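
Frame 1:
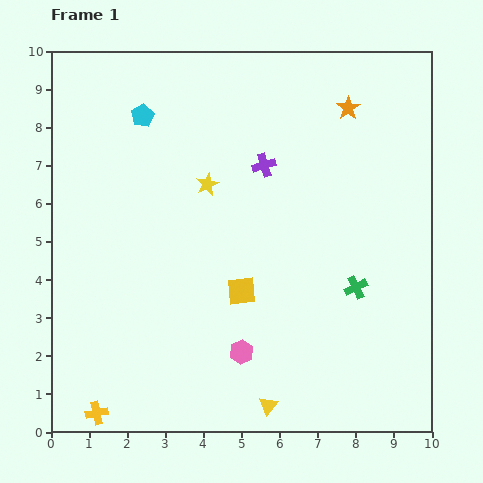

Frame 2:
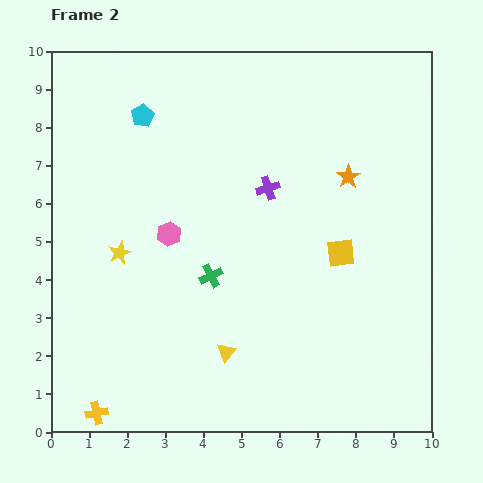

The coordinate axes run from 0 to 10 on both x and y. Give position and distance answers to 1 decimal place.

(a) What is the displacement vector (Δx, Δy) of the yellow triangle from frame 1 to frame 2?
(-1.1, 1.4)

The yellow triangle was at (5.7, 0.7) in frame 1 and (4.6, 2.1) in frame 2.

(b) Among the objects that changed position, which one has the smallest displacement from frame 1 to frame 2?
the purple cross

(moved 0.6)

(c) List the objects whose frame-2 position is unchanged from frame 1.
the cyan pentagon, the yellow cross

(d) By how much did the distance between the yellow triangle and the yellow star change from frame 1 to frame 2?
-2.2

Distance in frame 1: 6.0. Distance in frame 2: 3.8.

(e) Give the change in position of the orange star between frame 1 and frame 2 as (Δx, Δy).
(0.0, -1.8)

The orange star was at (7.8, 8.5) in frame 1 and (7.8, 6.7) in frame 2.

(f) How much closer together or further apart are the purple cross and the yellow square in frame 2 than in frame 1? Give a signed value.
-0.9

Distance in frame 1: 3.4. Distance in frame 2: 2.5.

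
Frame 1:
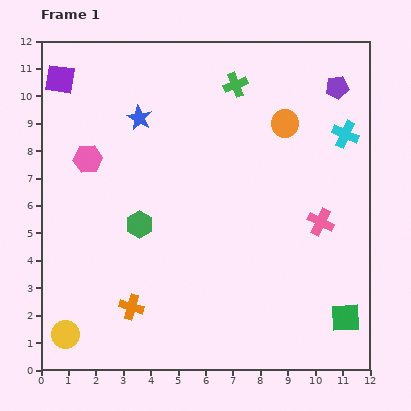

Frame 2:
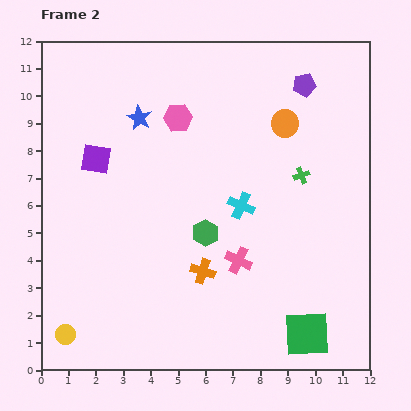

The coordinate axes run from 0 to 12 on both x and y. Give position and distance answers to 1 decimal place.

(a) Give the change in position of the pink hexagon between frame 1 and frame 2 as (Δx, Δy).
(3.3, 1.5)

The pink hexagon was at (1.7, 7.7) in frame 1 and (5.0, 9.2) in frame 2.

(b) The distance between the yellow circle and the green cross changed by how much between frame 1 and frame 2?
-0.6

Distance in frame 1: 11.0. Distance in frame 2: 10.4.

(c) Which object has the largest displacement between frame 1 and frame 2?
the cyan cross

(moved 4.6; next 4.1)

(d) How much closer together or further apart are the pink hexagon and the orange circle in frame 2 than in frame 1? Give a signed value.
-3.4

Distance in frame 1: 7.3. Distance in frame 2: 3.9.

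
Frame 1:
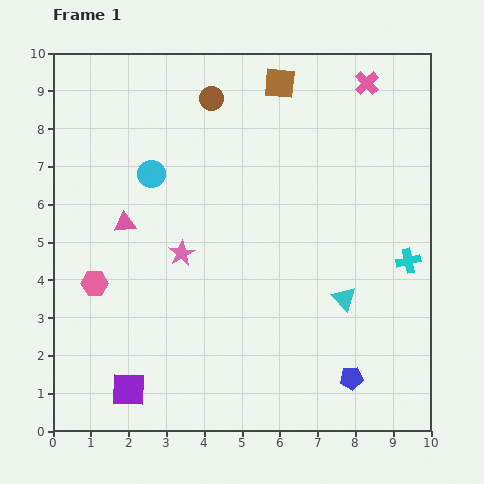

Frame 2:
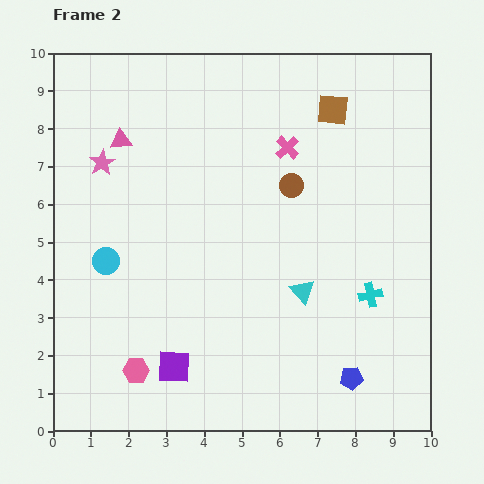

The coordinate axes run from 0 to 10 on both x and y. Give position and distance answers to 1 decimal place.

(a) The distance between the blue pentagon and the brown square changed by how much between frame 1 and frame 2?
-0.9

Distance in frame 1: 8.0. Distance in frame 2: 7.1.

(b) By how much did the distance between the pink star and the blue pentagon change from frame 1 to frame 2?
+3.1

Distance in frame 1: 5.6. Distance in frame 2: 8.7.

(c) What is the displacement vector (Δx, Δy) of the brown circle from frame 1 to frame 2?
(2.1, -2.3)

The brown circle was at (4.2, 8.8) in frame 1 and (6.3, 6.5) in frame 2.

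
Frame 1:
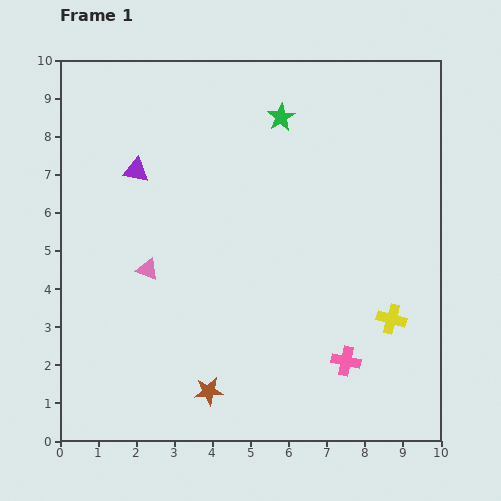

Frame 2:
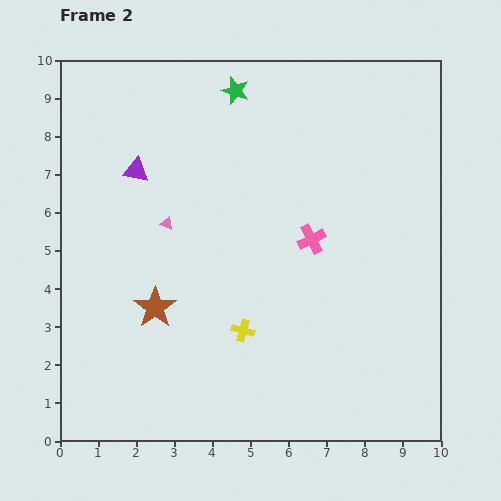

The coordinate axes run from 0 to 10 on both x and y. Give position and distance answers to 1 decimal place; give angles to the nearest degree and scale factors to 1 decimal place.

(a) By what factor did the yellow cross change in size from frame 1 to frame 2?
0.8×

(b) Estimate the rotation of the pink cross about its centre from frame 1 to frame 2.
38° counter-clockwise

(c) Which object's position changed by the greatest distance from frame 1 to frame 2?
the yellow cross

(moved 3.9; next 3.3)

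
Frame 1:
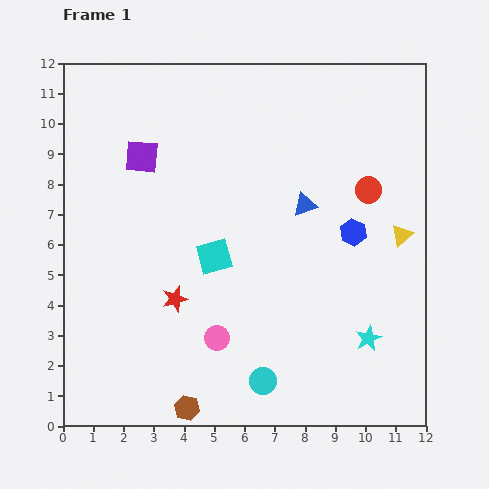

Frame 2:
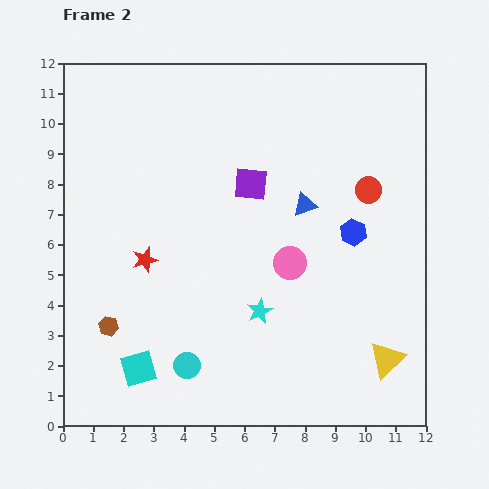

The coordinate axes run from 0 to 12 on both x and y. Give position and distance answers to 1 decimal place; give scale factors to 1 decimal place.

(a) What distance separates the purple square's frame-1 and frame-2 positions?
3.7

The purple square moved from (2.6, 8.9) to (6.2, 8.0), a distance of √(3.6² + 0.9²) ≈ 3.7.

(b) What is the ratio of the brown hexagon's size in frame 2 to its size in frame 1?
0.8×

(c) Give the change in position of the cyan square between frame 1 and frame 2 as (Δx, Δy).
(-2.5, -3.7)

The cyan square was at (5.0, 5.6) in frame 1 and (2.5, 1.9) in frame 2.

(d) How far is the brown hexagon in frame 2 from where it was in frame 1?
3.7

The brown hexagon moved from (4.1, 0.6) to (1.5, 3.3), a distance of √(2.6² + 2.7²) ≈ 3.7.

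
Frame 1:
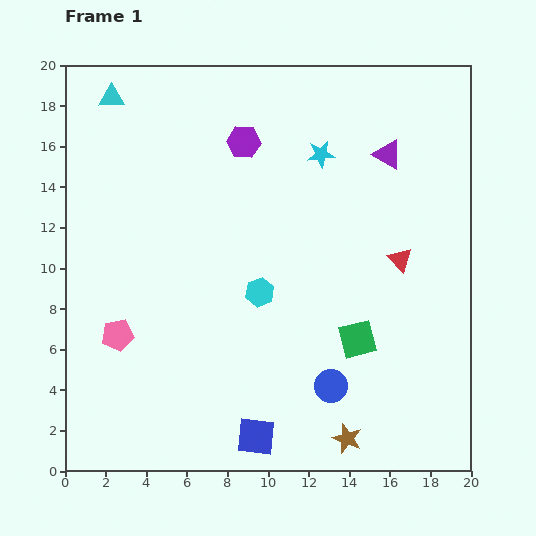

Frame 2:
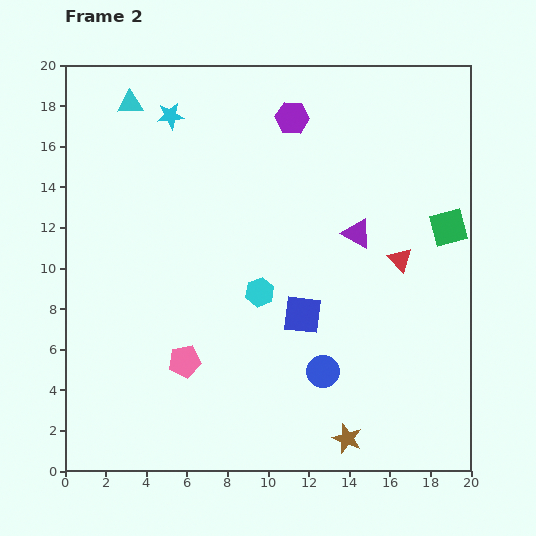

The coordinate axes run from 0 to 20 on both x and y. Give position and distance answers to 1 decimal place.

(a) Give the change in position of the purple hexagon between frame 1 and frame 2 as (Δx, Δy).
(2.4, 1.2)

The purple hexagon was at (8.8, 16.2) in frame 1 and (11.2, 17.4) in frame 2.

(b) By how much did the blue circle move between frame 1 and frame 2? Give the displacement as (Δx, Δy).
(-0.4, 0.7)

The blue circle was at (13.1, 4.2) in frame 1 and (12.7, 4.9) in frame 2.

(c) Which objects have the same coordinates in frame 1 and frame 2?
the red triangle, the brown star, the cyan hexagon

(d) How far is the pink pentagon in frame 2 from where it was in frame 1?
3.5

The pink pentagon moved from (2.6, 6.7) to (5.9, 5.4), a distance of √(3.3² + 1.3²) ≈ 3.5.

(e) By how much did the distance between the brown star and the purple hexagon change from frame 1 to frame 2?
+0.5

Distance in frame 1: 15.5. Distance in frame 2: 16.0.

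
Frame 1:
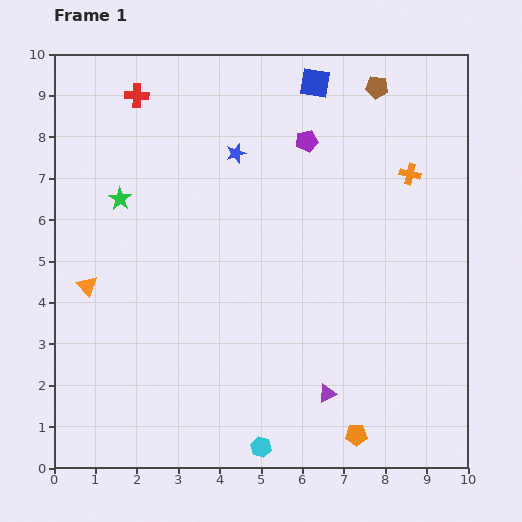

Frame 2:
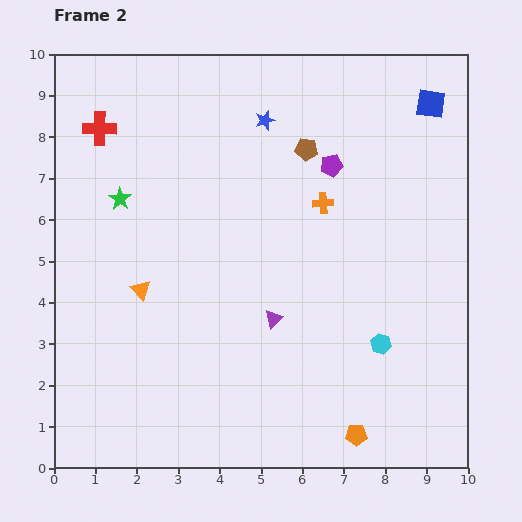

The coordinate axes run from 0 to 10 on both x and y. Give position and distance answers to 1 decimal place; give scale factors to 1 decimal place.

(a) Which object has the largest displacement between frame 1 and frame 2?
the cyan hexagon

(moved 3.8; next 2.8)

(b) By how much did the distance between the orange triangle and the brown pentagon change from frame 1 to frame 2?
-3.3

Distance in frame 1: 8.5. Distance in frame 2: 5.2.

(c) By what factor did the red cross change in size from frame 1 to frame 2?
1.4×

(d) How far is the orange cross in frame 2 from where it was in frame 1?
2.2

The orange cross moved from (8.6, 7.1) to (6.5, 6.4), a distance of √(2.1² + 0.7²) ≈ 2.2.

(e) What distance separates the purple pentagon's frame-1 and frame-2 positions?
0.8

The purple pentagon moved from (6.1, 7.9) to (6.7, 7.3), a distance of √(0.6² + 0.6²) ≈ 0.8.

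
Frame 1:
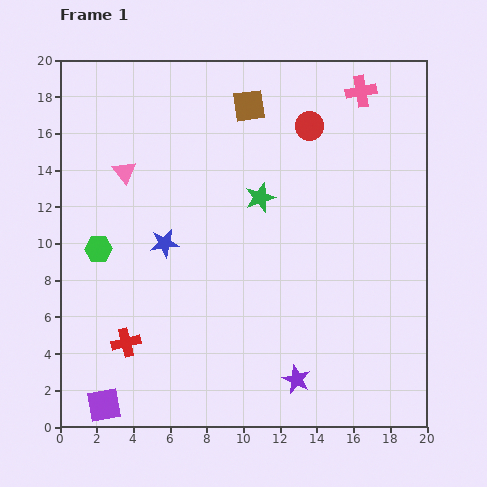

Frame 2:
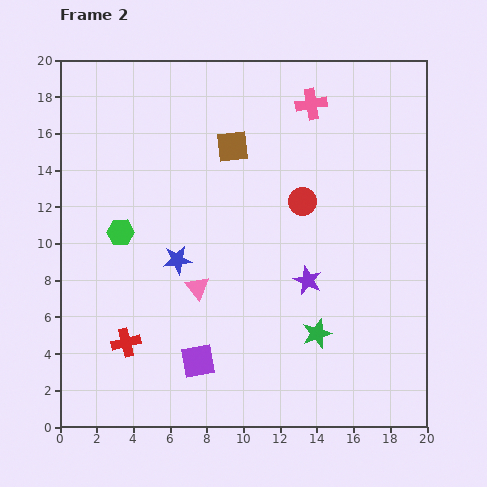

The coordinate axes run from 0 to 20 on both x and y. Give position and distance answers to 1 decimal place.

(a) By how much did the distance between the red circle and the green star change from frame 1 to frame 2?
+2.5

Distance in frame 1: 4.7. Distance in frame 2: 7.2.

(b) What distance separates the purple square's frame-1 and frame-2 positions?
5.6

The purple square moved from (2.4, 1.2) to (7.5, 3.6), a distance of √(5.1² + 2.4²) ≈ 5.6.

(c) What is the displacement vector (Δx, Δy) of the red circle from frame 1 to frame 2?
(-0.4, -4.1)

The red circle was at (13.6, 16.4) in frame 1 and (13.2, 12.3) in frame 2.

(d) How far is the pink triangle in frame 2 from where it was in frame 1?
7.5

The pink triangle moved from (3.5, 13.9) to (7.5, 7.6), a distance of √(4.0² + 6.3²) ≈ 7.5.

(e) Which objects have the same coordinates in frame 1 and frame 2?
the red cross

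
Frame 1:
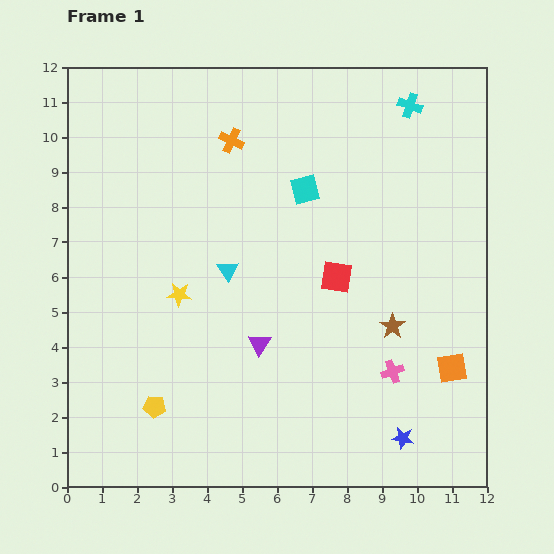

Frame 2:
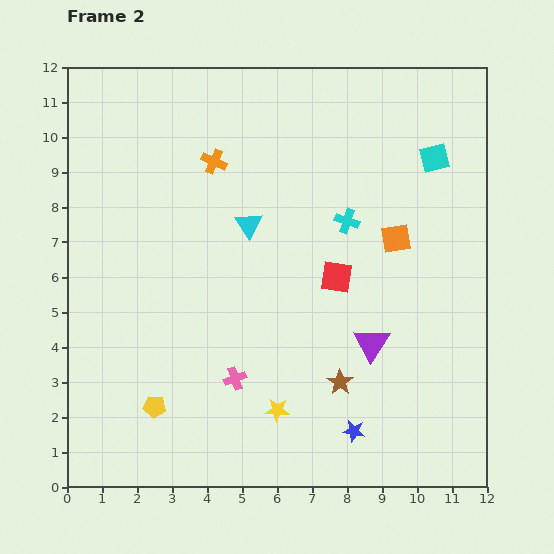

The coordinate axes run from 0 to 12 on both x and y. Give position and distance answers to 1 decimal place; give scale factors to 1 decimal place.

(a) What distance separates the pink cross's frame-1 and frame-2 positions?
4.5

The pink cross moved from (9.3, 3.3) to (4.8, 3.1), a distance of √(4.5² + 0.2²) ≈ 4.5.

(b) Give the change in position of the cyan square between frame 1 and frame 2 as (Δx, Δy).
(3.7, 0.9)

The cyan square was at (6.8, 8.5) in frame 1 and (10.5, 9.4) in frame 2.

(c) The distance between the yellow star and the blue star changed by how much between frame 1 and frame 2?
-5.3

Distance in frame 1: 7.6. Distance in frame 2: 2.3.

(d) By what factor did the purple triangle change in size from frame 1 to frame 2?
1.6×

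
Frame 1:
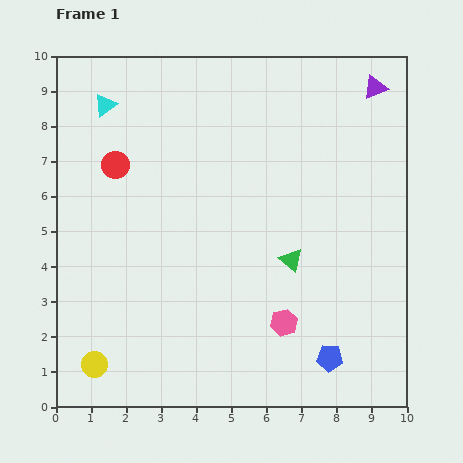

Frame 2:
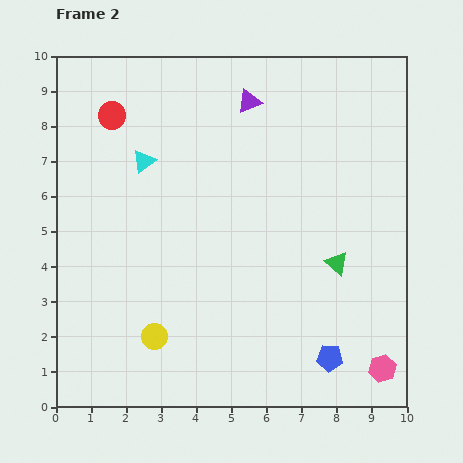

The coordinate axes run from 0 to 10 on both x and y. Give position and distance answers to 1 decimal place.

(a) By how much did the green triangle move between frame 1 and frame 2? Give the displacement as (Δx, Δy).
(1.3, -0.1)

The green triangle was at (6.7, 4.2) in frame 1 and (8.0, 4.1) in frame 2.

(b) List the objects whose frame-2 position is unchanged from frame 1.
the blue pentagon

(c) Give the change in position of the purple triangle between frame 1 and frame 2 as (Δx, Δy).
(-3.6, -0.4)

The purple triangle was at (9.1, 9.1) in frame 1 and (5.5, 8.7) in frame 2.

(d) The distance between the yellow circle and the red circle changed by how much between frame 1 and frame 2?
+0.7

Distance in frame 1: 5.7. Distance in frame 2: 6.4.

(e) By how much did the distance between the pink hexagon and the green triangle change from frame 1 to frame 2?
+1.5

Distance in frame 1: 1.8. Distance in frame 2: 3.3.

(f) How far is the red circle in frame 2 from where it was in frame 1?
1.4

The red circle moved from (1.7, 6.9) to (1.6, 8.3), a distance of √(0.1² + 1.4²) ≈ 1.4.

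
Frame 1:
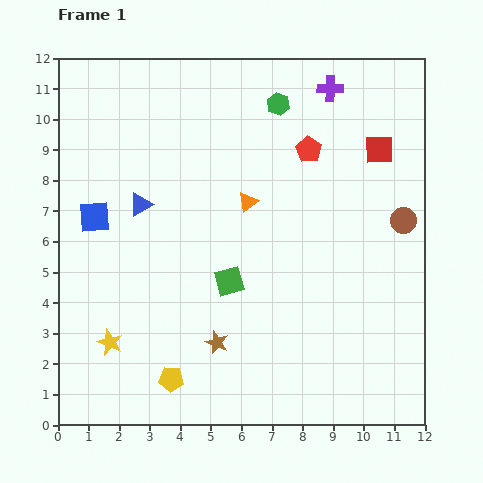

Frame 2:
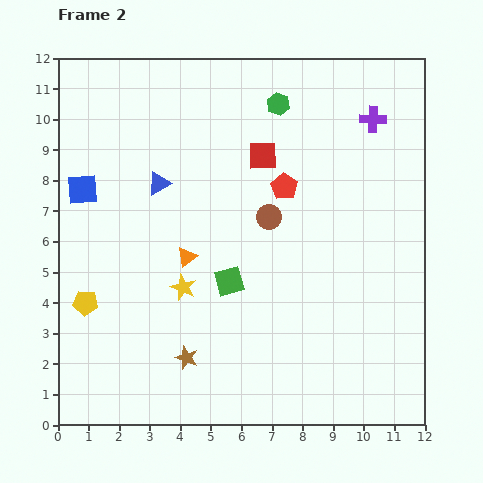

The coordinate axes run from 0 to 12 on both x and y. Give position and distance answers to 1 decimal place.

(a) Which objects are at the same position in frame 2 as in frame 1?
the green hexagon, the green square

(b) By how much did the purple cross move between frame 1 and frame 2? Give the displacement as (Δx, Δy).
(1.4, -1.0)

The purple cross was at (8.9, 11.0) in frame 1 and (10.3, 10.0) in frame 2.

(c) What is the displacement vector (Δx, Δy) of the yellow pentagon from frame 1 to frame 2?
(-2.8, 2.5)

The yellow pentagon was at (3.7, 1.5) in frame 1 and (0.9, 4.0) in frame 2.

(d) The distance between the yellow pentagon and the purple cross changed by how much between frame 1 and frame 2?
+0.4

Distance in frame 1: 10.8. Distance in frame 2: 11.2.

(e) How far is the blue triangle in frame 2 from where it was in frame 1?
0.9

The blue triangle moved from (2.7, 7.2) to (3.3, 7.9), a distance of √(0.6² + 0.7²) ≈ 0.9.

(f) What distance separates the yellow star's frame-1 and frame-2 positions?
3.0

The yellow star moved from (1.7, 2.7) to (4.1, 4.5), a distance of √(2.4² + 1.8²) ≈ 3.0.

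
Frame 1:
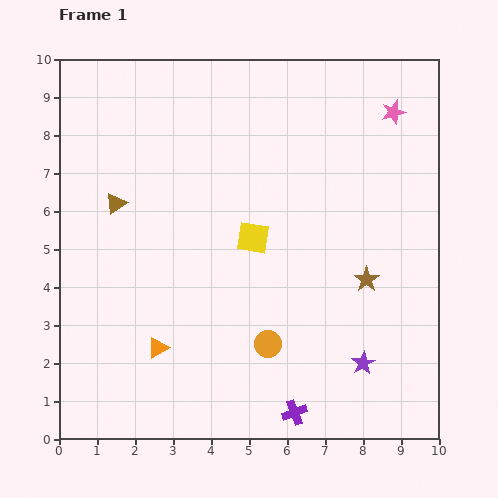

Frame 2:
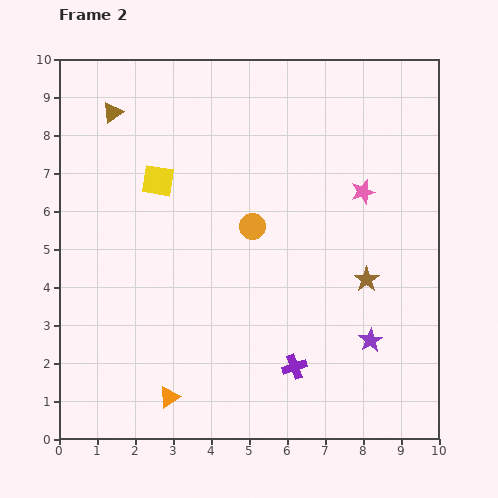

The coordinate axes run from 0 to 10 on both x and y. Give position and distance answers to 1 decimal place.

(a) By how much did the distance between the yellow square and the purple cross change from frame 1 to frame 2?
+1.4

Distance in frame 1: 4.7. Distance in frame 2: 6.1.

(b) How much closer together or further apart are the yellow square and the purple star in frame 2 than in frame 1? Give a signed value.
+2.6

Distance in frame 1: 4.4. Distance in frame 2: 7.0.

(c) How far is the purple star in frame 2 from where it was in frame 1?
0.6

The purple star moved from (8.0, 2.0) to (8.2, 2.6), a distance of √(0.2² + 0.6²) ≈ 0.6.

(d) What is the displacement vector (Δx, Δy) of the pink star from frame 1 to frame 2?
(-0.8, -2.1)

The pink star was at (8.8, 8.6) in frame 1 and (8.0, 6.5) in frame 2.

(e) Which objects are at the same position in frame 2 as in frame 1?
the brown star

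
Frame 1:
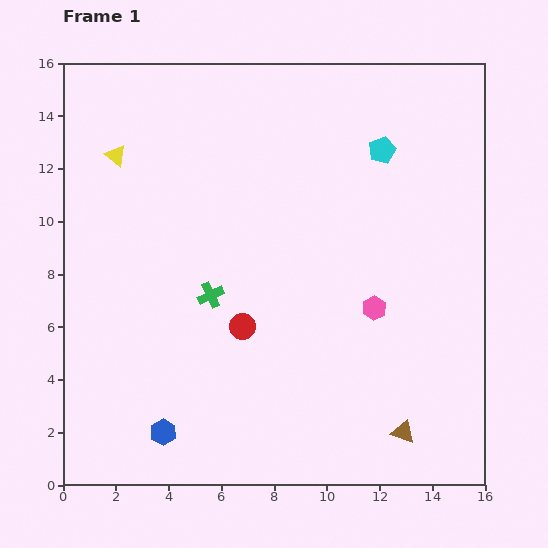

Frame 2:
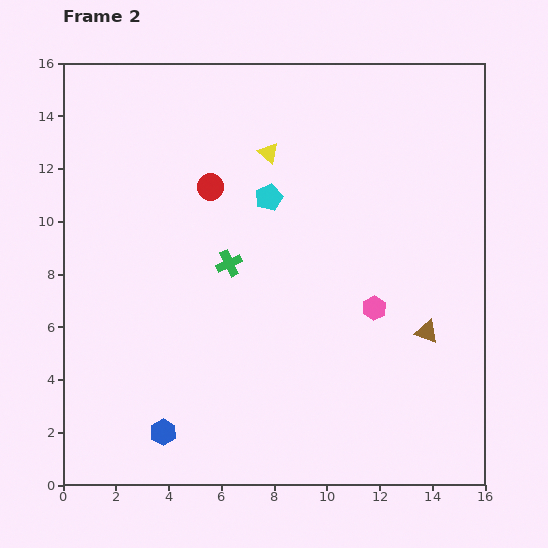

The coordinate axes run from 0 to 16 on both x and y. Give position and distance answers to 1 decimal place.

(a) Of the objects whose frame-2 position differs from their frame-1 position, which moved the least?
the green cross

(moved 1.4)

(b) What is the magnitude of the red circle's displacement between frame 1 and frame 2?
5.4

The red circle moved from (6.8, 6.0) to (5.6, 11.3), a distance of √(1.2² + 5.3²) ≈ 5.4.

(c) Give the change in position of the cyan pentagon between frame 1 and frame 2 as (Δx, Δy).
(-4.3, -1.8)

The cyan pentagon was at (12.1, 12.7) in frame 1 and (7.8, 10.9) in frame 2.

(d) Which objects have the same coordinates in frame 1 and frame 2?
the blue hexagon, the pink hexagon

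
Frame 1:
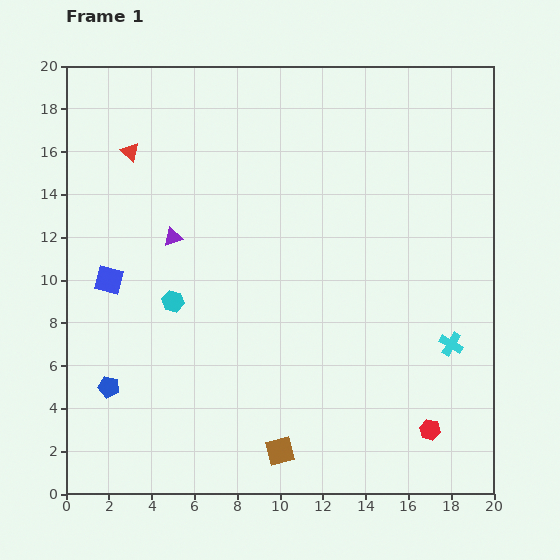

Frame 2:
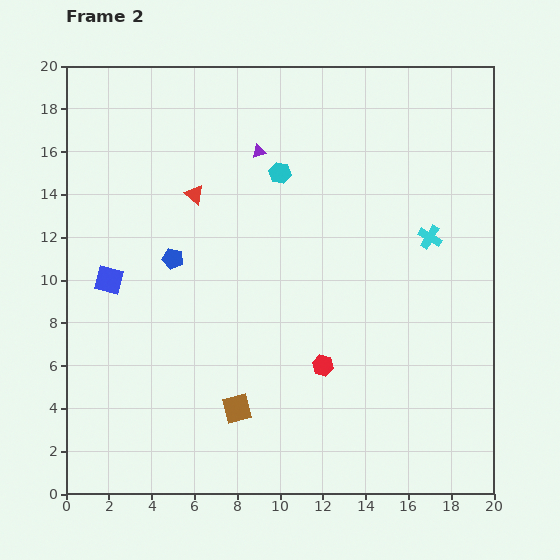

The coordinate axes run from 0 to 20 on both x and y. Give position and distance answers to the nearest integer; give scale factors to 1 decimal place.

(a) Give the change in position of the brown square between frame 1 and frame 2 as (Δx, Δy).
(-2, 2)

The brown square was at (10, 2) in frame 1 and (8, 4) in frame 2.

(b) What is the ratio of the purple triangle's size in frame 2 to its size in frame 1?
0.8×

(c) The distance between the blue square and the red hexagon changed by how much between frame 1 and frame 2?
-6

Distance in frame 1: 17. Distance in frame 2: 11.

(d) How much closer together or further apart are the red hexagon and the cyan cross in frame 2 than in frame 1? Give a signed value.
+4

Distance in frame 1: 4. Distance in frame 2: 8.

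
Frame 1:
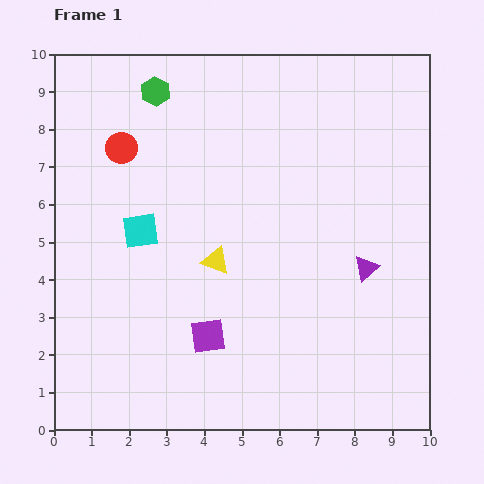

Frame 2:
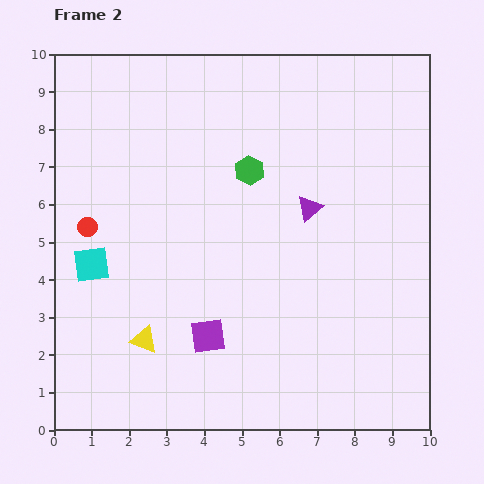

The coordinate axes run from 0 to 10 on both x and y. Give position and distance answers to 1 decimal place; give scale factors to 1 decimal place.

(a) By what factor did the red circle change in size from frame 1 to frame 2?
0.6×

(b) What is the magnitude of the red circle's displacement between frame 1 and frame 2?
2.3

The red circle moved from (1.8, 7.5) to (0.9, 5.4), a distance of √(0.9² + 2.1²) ≈ 2.3.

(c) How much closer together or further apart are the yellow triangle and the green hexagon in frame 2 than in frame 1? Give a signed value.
+0.5

Distance in frame 1: 4.8. Distance in frame 2: 5.3.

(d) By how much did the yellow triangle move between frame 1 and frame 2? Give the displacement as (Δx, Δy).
(-1.9, -2.1)

The yellow triangle was at (4.3, 4.5) in frame 1 and (2.4, 2.4) in frame 2.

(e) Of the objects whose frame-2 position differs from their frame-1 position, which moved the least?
the cyan square

(moved 1.6)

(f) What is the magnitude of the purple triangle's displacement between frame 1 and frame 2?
2.2

The purple triangle moved from (8.3, 4.3) to (6.8, 5.9), a distance of √(1.5² + 1.6²) ≈ 2.2.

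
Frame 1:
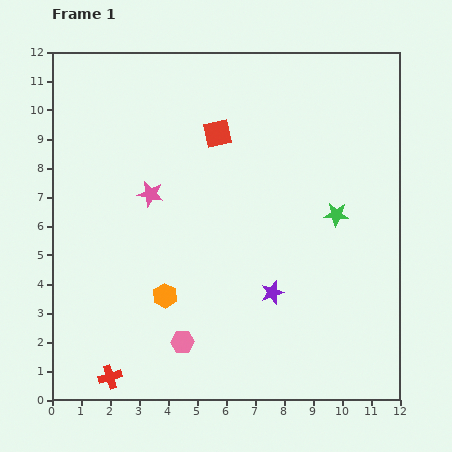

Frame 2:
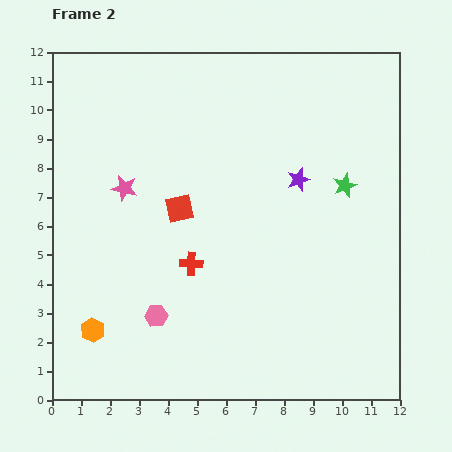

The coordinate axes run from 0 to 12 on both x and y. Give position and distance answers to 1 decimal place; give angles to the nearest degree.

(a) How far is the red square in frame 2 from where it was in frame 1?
2.9

The red square moved from (5.7, 9.2) to (4.4, 6.6), a distance of √(1.3² + 2.6²) ≈ 2.9.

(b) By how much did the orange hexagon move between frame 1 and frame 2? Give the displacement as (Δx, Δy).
(-2.5, -1.2)

The orange hexagon was at (3.9, 3.6) in frame 1 and (1.4, 2.4) in frame 2.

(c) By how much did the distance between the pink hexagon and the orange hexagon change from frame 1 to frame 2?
+0.6

Distance in frame 1: 1.7. Distance in frame 2: 2.3.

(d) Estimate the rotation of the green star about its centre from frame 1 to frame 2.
26° counter-clockwise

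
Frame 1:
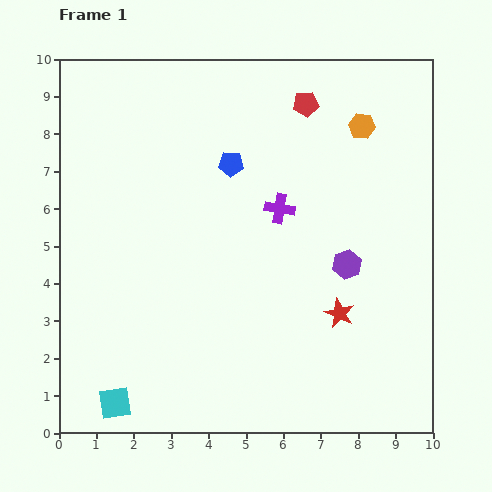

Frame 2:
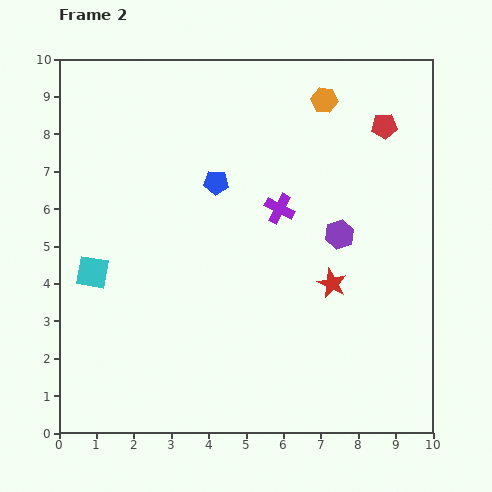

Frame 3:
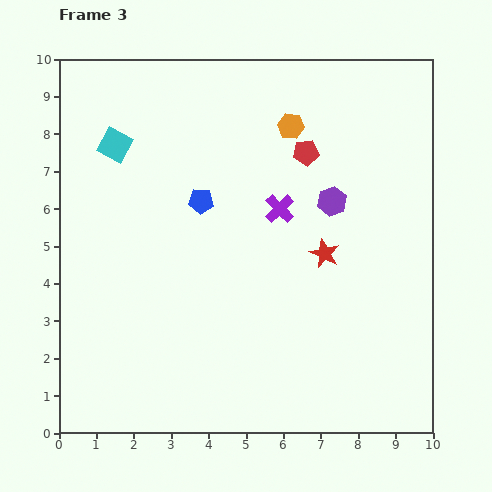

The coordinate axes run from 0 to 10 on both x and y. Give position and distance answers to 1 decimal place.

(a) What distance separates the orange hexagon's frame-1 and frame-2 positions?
1.2

The orange hexagon moved from (8.1, 8.2) to (7.1, 8.9), a distance of √(1.0² + 0.7²) ≈ 1.2.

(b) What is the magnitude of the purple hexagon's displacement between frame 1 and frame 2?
0.8

The purple hexagon moved from (7.7, 4.5) to (7.5, 5.3), a distance of √(0.2² + 0.8²) ≈ 0.8.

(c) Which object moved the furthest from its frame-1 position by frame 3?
the cyan square

(moved 6.9; next 1.9)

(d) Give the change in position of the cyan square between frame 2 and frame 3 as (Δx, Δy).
(0.6, 3.4)

The cyan square was at (0.9, 4.3) in frame 2 and (1.5, 7.7) in frame 3.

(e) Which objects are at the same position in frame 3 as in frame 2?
the purple cross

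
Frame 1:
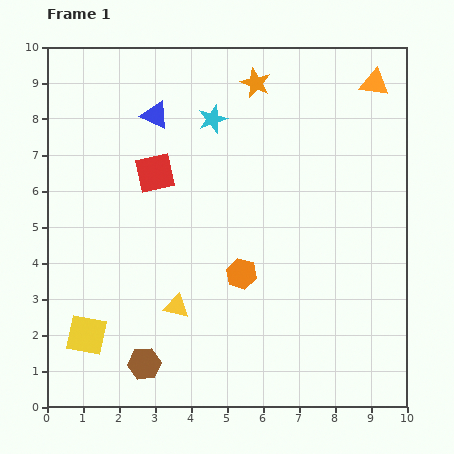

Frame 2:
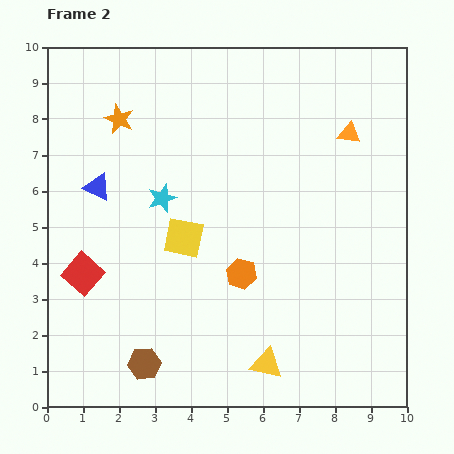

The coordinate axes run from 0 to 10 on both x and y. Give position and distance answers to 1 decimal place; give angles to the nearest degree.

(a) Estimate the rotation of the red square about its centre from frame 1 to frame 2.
36° counter-clockwise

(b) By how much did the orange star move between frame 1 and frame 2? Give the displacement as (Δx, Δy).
(-3.8, -1.0)

The orange star was at (5.8, 9.0) in frame 1 and (2.0, 8.0) in frame 2.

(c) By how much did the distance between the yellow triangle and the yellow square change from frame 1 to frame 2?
+1.6

Distance in frame 1: 2.6. Distance in frame 2: 4.2.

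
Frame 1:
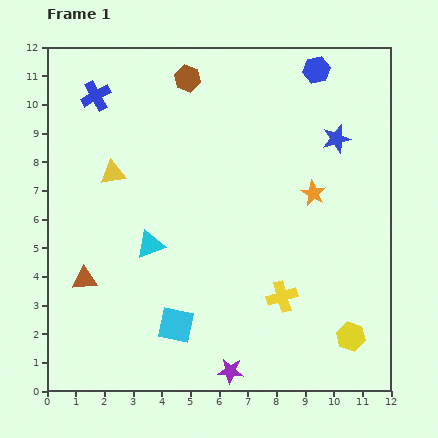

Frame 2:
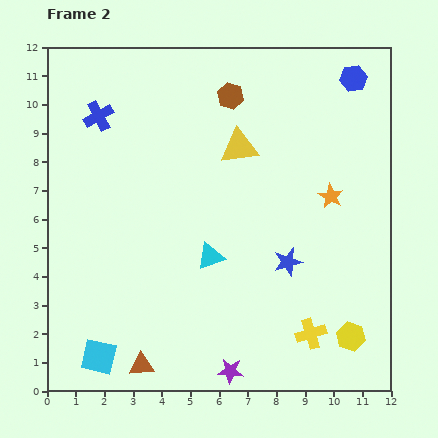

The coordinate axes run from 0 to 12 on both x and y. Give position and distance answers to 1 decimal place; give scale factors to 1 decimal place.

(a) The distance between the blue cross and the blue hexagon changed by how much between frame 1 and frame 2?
+1.2

Distance in frame 1: 7.8. Distance in frame 2: 9.0.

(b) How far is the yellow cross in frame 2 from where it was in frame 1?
1.6

The yellow cross moved from (8.2, 3.3) to (9.2, 2.0), a distance of √(1.0² + 1.3²) ≈ 1.6.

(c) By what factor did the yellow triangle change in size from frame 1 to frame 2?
1.5×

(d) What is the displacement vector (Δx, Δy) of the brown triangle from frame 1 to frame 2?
(2.0, -3.0)

The brown triangle was at (1.3, 3.9) in frame 1 and (3.3, 0.9) in frame 2.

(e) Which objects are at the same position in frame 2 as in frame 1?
the purple star, the yellow hexagon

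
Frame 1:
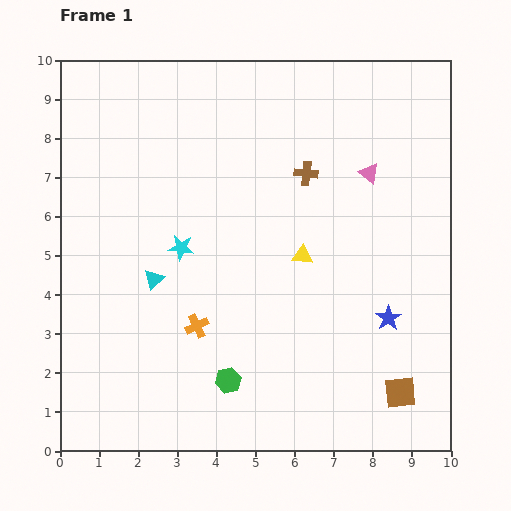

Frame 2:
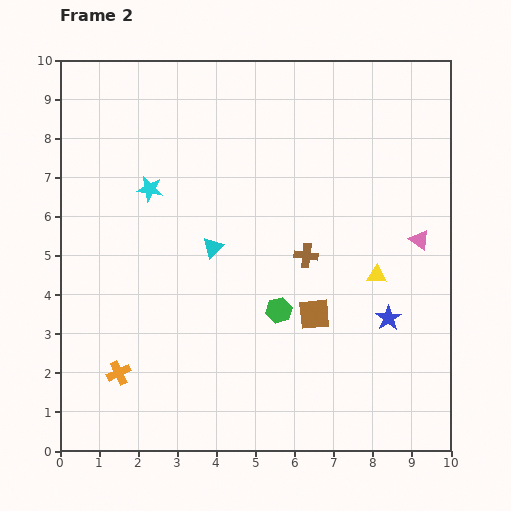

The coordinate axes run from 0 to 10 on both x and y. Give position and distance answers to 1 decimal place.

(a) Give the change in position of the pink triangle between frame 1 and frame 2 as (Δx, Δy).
(1.3, -1.7)

The pink triangle was at (7.9, 7.1) in frame 1 and (9.2, 5.4) in frame 2.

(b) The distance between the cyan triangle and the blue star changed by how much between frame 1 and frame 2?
-1.3

Distance in frame 1: 6.1. Distance in frame 2: 4.8.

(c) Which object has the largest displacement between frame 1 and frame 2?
the brown square

(moved 3.0; next 2.3)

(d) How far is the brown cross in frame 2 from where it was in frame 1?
2.1

The brown cross moved from (6.3, 7.1) to (6.3, 5.0), a distance of √(0.0² + 2.1²) ≈ 2.1.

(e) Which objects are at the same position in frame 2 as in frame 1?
the blue star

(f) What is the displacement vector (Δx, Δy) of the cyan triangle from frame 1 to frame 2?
(1.5, 0.8)

The cyan triangle was at (2.4, 4.4) in frame 1 and (3.9, 5.2) in frame 2.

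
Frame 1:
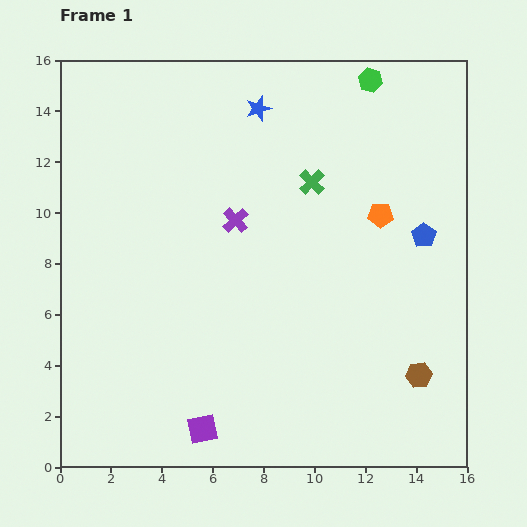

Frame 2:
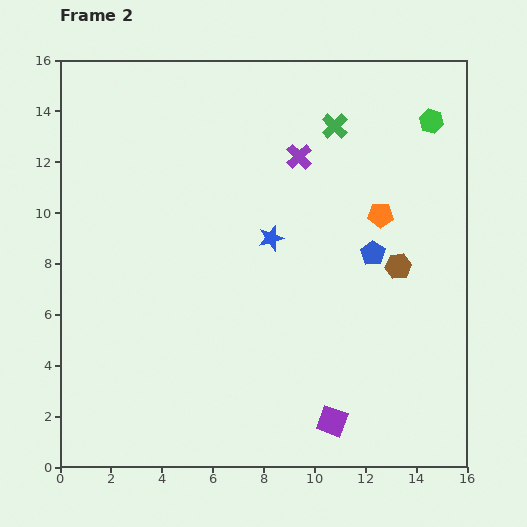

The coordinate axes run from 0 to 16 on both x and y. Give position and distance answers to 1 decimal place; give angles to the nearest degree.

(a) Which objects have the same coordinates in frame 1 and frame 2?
the orange pentagon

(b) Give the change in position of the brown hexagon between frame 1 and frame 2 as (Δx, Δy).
(-0.8, 4.3)

The brown hexagon was at (14.1, 3.6) in frame 1 and (13.3, 7.9) in frame 2.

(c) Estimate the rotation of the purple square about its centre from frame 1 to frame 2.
32° clockwise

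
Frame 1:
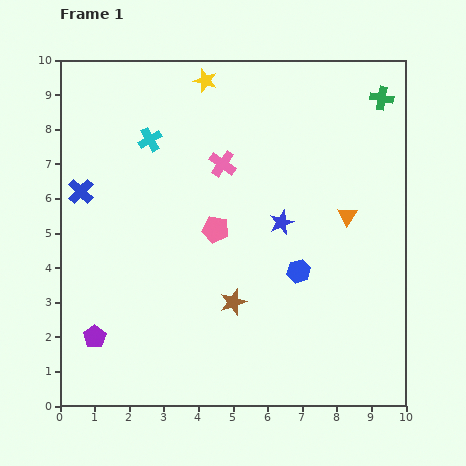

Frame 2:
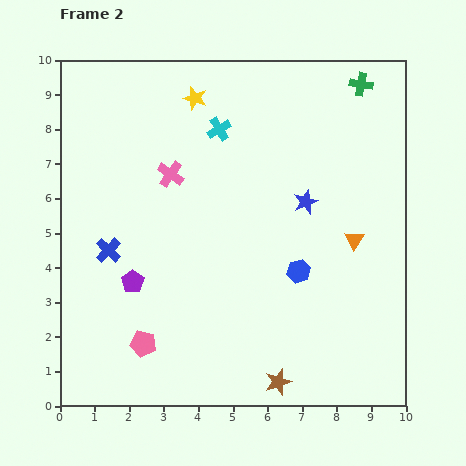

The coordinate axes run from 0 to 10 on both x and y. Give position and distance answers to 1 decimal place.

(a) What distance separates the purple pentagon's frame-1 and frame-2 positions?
1.9

The purple pentagon moved from (1.0, 2.0) to (2.1, 3.6), a distance of √(1.1² + 1.6²) ≈ 1.9.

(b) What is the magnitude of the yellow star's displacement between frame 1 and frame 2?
0.6

The yellow star moved from (4.2, 9.4) to (3.9, 8.9), a distance of √(0.3² + 0.5²) ≈ 0.6.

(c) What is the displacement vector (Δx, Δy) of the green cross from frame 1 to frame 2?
(-0.6, 0.4)

The green cross was at (9.3, 8.9) in frame 1 and (8.7, 9.3) in frame 2.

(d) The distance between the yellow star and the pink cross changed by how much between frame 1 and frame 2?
-0.2

Distance in frame 1: 2.5. Distance in frame 2: 2.3.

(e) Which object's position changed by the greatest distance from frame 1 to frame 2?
the pink pentagon

(moved 3.9; next 2.6)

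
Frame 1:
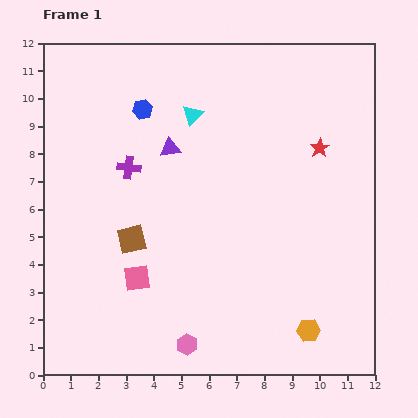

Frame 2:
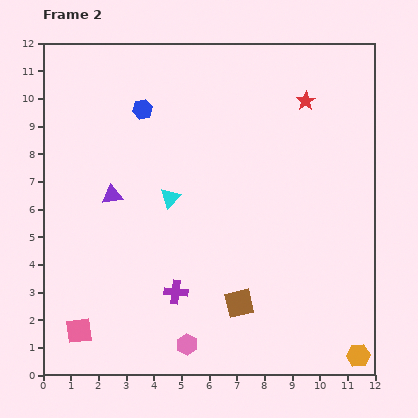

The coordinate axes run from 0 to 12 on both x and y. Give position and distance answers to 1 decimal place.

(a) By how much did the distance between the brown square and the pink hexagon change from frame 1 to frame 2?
-1.9

Distance in frame 1: 4.3. Distance in frame 2: 2.4.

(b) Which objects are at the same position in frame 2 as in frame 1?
the pink hexagon, the blue hexagon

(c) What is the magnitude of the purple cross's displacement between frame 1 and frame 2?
4.8

The purple cross moved from (3.1, 7.5) to (4.8, 3.0), a distance of √(1.7² + 4.5²) ≈ 4.8.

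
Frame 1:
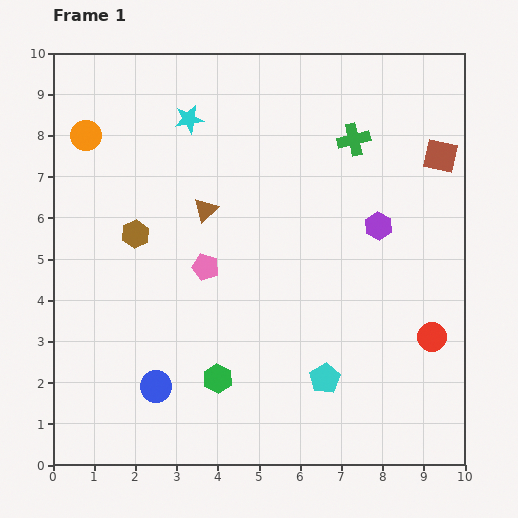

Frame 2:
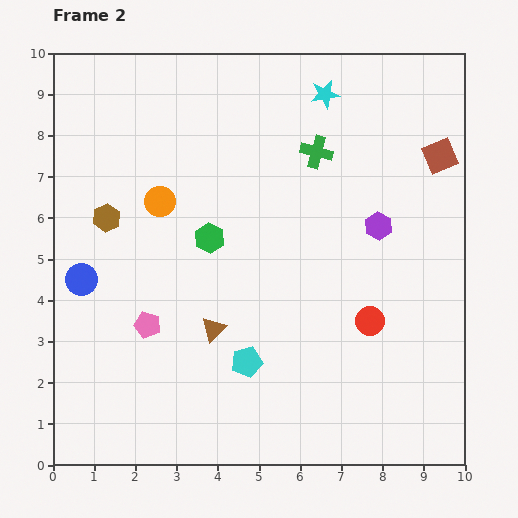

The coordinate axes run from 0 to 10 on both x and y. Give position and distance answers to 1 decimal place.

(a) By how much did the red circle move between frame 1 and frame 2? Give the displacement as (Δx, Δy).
(-1.5, 0.4)

The red circle was at (9.2, 3.1) in frame 1 and (7.7, 3.5) in frame 2.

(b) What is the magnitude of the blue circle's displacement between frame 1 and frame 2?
3.2

The blue circle moved from (2.5, 1.9) to (0.7, 4.5), a distance of √(1.8² + 2.6²) ≈ 3.2.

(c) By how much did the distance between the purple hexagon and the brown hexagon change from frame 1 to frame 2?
+0.7

Distance in frame 1: 5.9. Distance in frame 2: 6.6.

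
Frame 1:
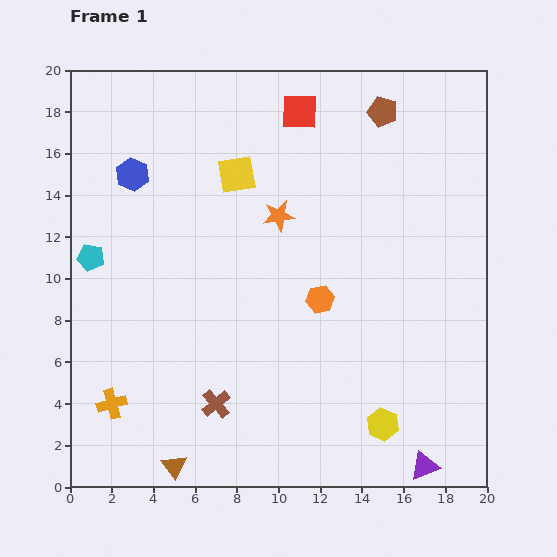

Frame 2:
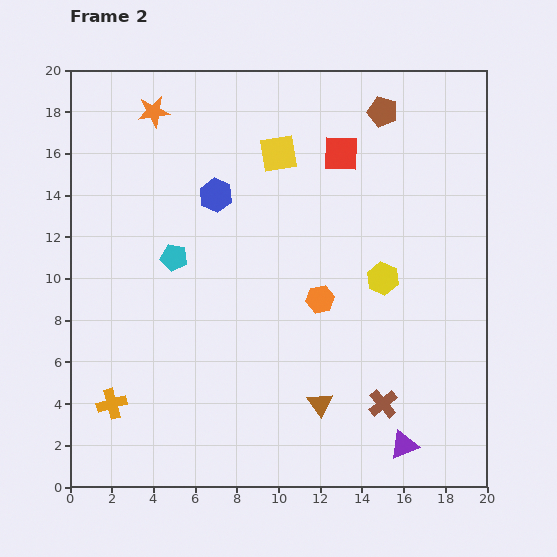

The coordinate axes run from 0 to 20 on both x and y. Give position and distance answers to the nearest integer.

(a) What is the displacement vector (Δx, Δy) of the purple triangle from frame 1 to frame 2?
(-1, 1)

The purple triangle was at (17, 1) in frame 1 and (16, 2) in frame 2.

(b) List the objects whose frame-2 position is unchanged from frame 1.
the orange hexagon, the brown pentagon, the orange cross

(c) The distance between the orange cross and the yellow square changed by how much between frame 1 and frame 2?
+1

Distance in frame 1: 13. Distance in frame 2: 14.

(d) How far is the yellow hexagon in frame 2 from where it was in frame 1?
7

The yellow hexagon moved from (15, 3) to (15, 10), a distance of √(0² + 7²) ≈ 7.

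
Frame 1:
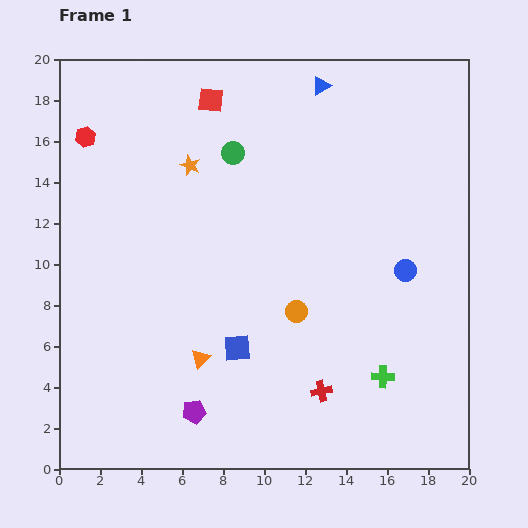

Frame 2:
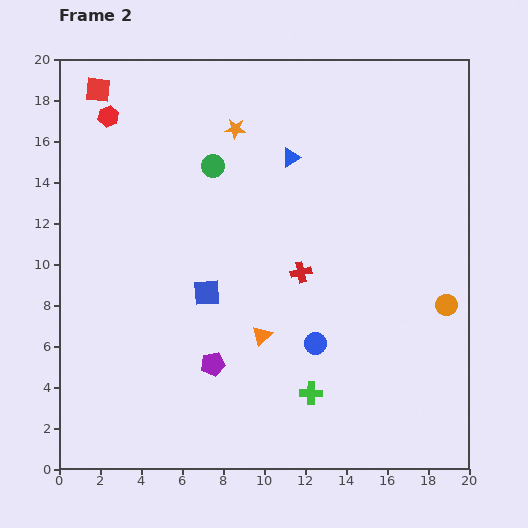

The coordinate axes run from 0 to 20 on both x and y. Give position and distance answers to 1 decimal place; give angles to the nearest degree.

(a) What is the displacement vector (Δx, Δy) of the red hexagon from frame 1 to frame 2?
(1.1, 1.0)

The red hexagon was at (1.3, 16.2) in frame 1 and (2.4, 17.2) in frame 2.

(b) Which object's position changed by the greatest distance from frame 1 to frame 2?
the orange circle

(moved 7.3; next 5.9)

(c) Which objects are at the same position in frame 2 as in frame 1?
none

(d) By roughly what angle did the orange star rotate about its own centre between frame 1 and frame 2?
18° counter-clockwise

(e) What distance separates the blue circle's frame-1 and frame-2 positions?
5.7

The blue circle moved from (16.9, 9.7) to (12.5, 6.1), a distance of √(4.4² + 3.6²) ≈ 5.7.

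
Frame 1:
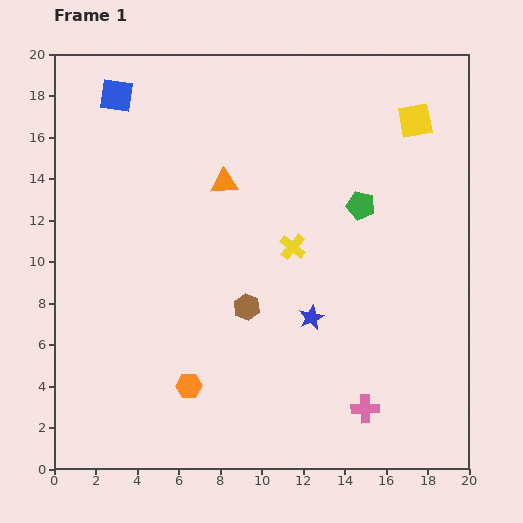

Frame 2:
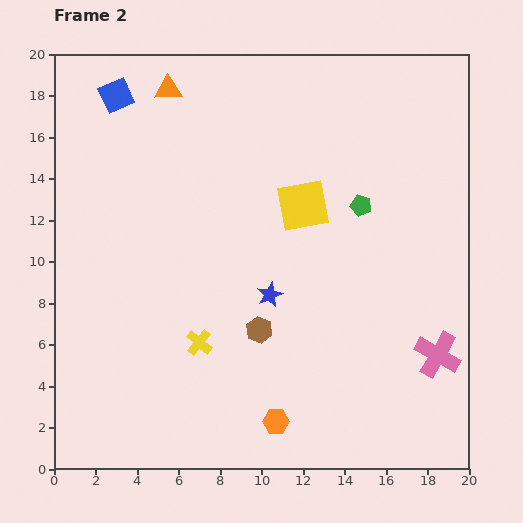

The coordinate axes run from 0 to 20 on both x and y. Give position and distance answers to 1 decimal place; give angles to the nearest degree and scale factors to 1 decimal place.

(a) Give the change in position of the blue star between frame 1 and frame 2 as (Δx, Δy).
(-2.0, 1.1)

The blue star was at (12.4, 7.3) in frame 1 and (10.4, 8.4) in frame 2.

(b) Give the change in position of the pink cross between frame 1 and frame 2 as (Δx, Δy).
(3.5, 2.6)

The pink cross was at (15.0, 2.9) in frame 1 and (18.5, 5.5) in frame 2.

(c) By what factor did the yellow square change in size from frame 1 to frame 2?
1.5×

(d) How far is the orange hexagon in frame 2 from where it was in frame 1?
4.5

The orange hexagon moved from (6.5, 4.0) to (10.7, 2.3), a distance of √(4.2² + 1.7²) ≈ 4.5.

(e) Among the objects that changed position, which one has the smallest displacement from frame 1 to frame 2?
the brown hexagon

(moved 1.3)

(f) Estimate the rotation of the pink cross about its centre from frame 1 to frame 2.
31° clockwise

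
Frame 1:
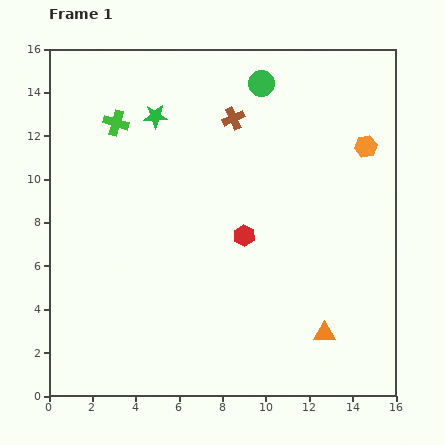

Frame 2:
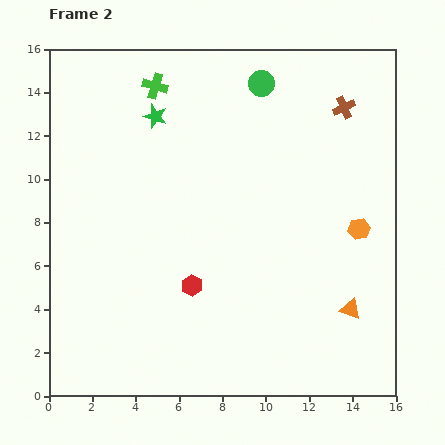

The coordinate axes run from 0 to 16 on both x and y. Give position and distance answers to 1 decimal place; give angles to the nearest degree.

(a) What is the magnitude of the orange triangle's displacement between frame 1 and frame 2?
1.6

The orange triangle moved from (12.7, 2.9) to (13.9, 4.0), a distance of √(1.2² + 1.1²) ≈ 1.6.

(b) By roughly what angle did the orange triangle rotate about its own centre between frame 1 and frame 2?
18° clockwise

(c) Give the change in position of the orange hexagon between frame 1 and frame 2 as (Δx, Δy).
(-0.3, -3.8)

The orange hexagon was at (14.6, 11.5) in frame 1 and (14.3, 7.7) in frame 2.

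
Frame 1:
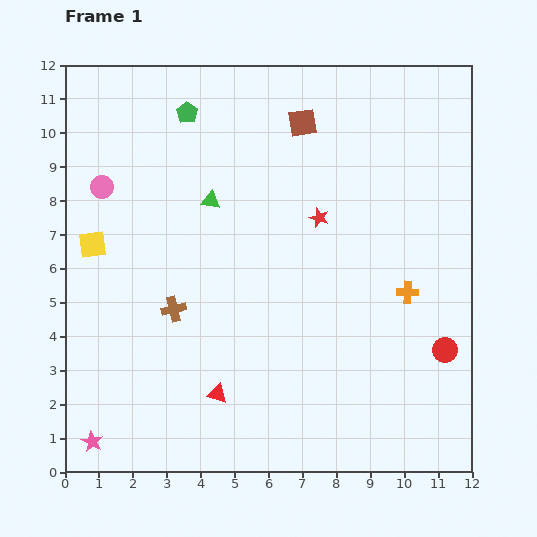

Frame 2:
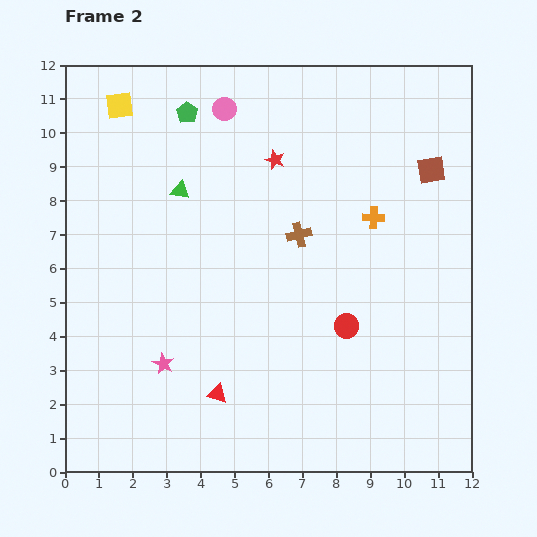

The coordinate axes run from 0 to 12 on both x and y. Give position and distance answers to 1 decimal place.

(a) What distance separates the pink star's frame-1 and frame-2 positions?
3.1

The pink star moved from (0.8, 0.9) to (2.9, 3.2), a distance of √(2.1² + 2.3²) ≈ 3.1.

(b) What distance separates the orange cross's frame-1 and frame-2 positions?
2.4

The orange cross moved from (10.1, 5.3) to (9.1, 7.5), a distance of √(1.0² + 2.2²) ≈ 2.4.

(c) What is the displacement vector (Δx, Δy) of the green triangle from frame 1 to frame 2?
(-0.9, 0.3)

The green triangle was at (4.3, 8.0) in frame 1 and (3.4, 8.3) in frame 2.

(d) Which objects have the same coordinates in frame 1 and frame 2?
the green pentagon, the red triangle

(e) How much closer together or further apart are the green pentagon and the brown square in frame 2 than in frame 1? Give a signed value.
+4.0

Distance in frame 1: 3.4. Distance in frame 2: 7.4.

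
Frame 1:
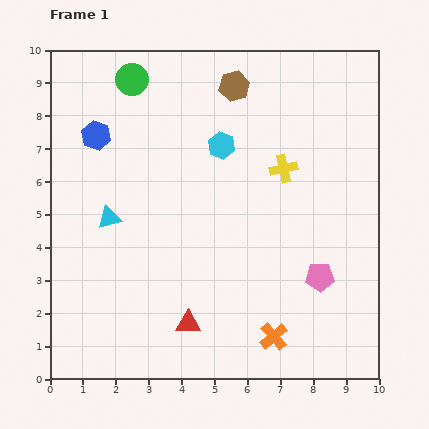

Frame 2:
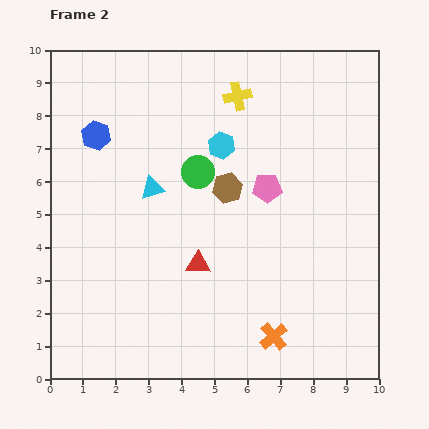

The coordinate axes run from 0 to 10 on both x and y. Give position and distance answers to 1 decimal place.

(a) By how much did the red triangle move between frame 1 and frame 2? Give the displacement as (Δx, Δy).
(0.3, 1.8)

The red triangle was at (4.2, 1.7) in frame 1 and (4.5, 3.5) in frame 2.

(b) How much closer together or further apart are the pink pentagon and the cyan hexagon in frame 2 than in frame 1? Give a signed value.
-3.1

Distance in frame 1: 5.0. Distance in frame 2: 1.9.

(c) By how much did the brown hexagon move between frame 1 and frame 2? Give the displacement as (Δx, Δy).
(-0.2, -3.1)

The brown hexagon was at (5.6, 8.9) in frame 1 and (5.4, 5.8) in frame 2.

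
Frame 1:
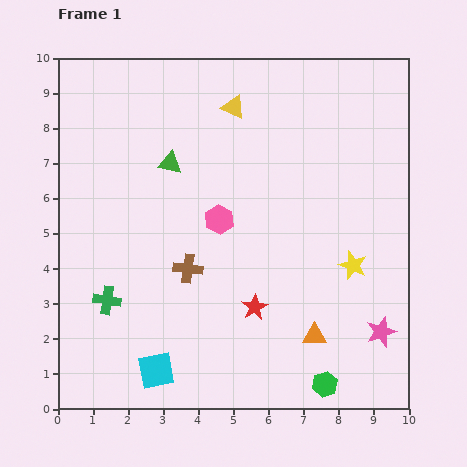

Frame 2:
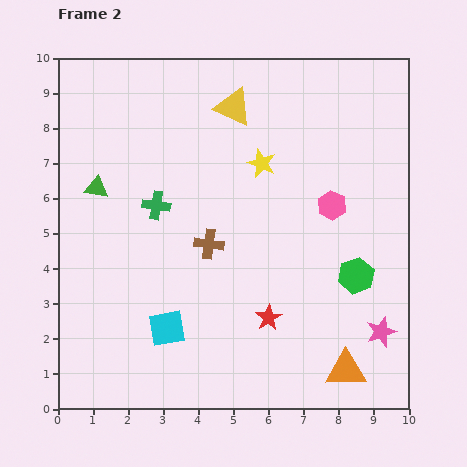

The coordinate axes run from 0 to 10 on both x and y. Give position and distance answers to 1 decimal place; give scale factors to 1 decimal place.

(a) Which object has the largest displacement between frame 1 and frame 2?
the yellow star

(moved 3.9; next 3.2)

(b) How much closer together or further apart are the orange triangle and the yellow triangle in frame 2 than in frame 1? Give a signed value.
+1.3

Distance in frame 1: 6.9. Distance in frame 2: 8.2.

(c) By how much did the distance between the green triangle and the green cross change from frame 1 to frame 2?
-2.5

Distance in frame 1: 4.3. Distance in frame 2: 1.8.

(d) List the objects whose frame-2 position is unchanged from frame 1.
the pink star, the yellow triangle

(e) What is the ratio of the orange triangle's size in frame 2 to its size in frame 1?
1.7×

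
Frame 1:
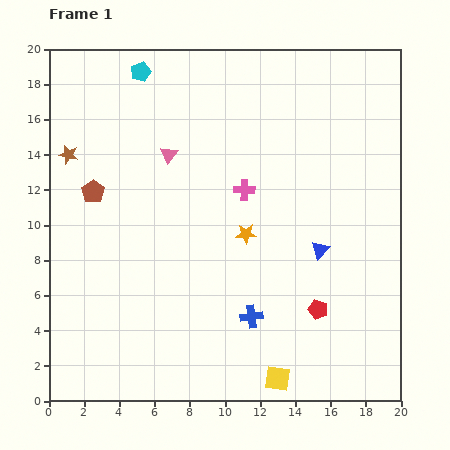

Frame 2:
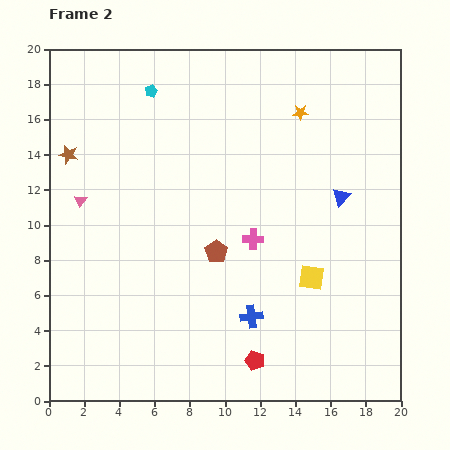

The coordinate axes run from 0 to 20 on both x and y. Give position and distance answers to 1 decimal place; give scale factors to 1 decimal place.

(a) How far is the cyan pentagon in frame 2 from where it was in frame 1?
1.3

The cyan pentagon moved from (5.2, 18.7) to (5.8, 17.6), a distance of √(0.6² + 1.1²) ≈ 1.3.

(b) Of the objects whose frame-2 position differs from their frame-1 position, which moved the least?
the cyan pentagon

(moved 1.3)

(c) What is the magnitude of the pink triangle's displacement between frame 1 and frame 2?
5.6

The pink triangle moved from (6.8, 14.0) to (1.8, 11.4), a distance of √(5.0² + 2.6²) ≈ 5.6.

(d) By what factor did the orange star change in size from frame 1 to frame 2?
0.8×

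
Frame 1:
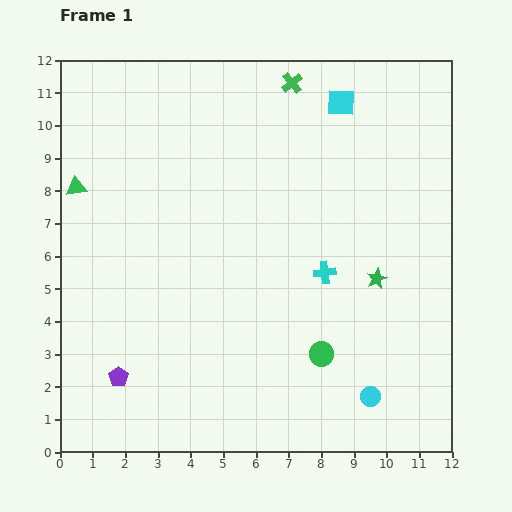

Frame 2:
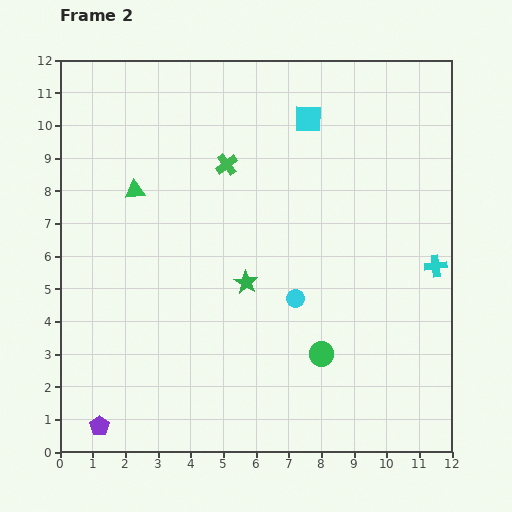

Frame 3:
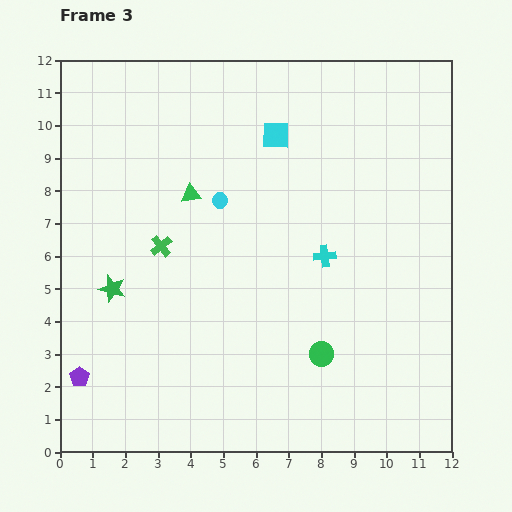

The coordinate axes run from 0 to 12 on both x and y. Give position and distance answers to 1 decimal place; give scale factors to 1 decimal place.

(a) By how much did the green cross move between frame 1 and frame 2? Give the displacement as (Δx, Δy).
(-2.0, -2.5)

The green cross was at (7.1, 11.3) in frame 1 and (5.1, 8.8) in frame 2.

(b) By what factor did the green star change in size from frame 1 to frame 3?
1.3×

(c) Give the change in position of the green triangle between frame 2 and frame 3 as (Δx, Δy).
(1.7, -0.1)

The green triangle was at (2.3, 8.0) in frame 2 and (4.0, 7.9) in frame 3.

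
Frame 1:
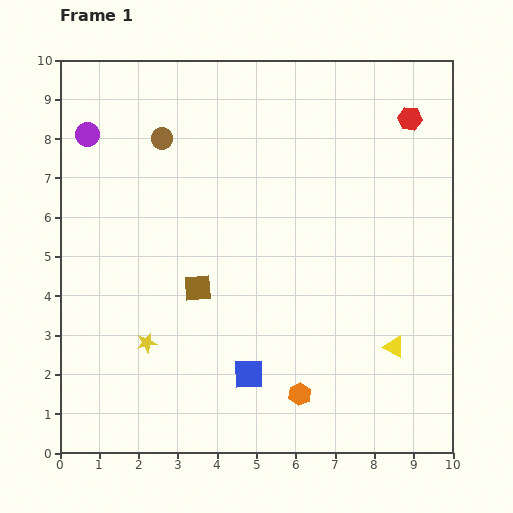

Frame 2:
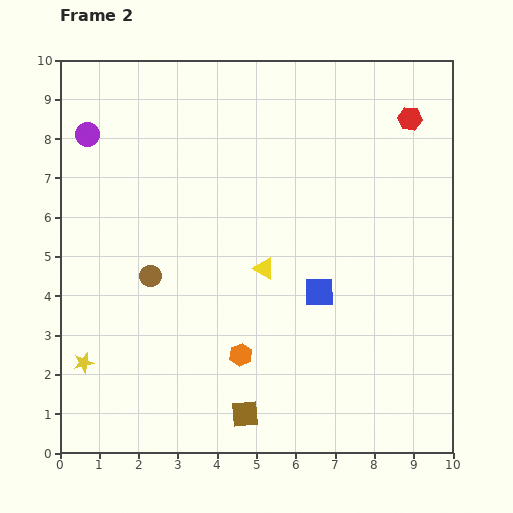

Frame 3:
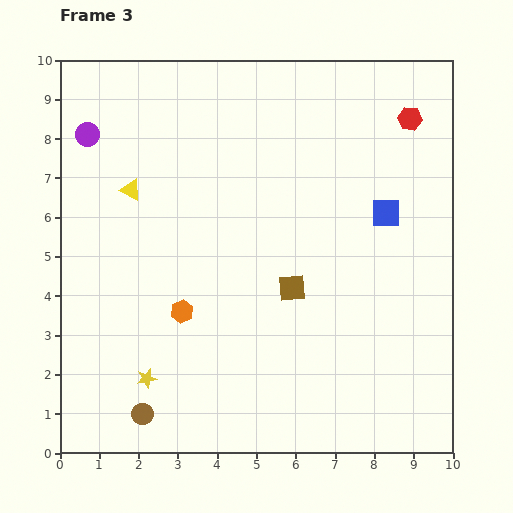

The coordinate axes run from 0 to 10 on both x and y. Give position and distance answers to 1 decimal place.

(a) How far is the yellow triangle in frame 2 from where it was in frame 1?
3.9

The yellow triangle moved from (8.5, 2.7) to (5.2, 4.7), a distance of √(3.3² + 2.0²) ≈ 3.9.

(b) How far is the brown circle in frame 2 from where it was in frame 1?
3.5

The brown circle moved from (2.6, 8.0) to (2.3, 4.5), a distance of √(0.3² + 3.5²) ≈ 3.5.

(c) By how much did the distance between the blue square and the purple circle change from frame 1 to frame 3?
+0.6

Distance in frame 1: 7.3. Distance in frame 3: 7.9.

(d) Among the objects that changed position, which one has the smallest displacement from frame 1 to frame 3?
the yellow star

(moved 0.9)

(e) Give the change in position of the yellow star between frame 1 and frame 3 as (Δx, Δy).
(0.0, -0.9)

The yellow star was at (2.2, 2.8) in frame 1 and (2.2, 1.9) in frame 3.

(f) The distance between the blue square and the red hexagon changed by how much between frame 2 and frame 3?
-2.5

Distance in frame 2: 5.0. Distance in frame 3: 2.5.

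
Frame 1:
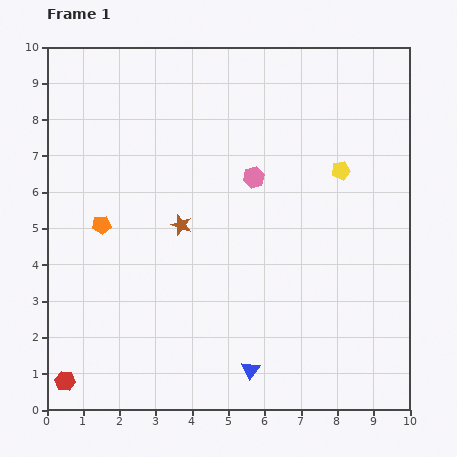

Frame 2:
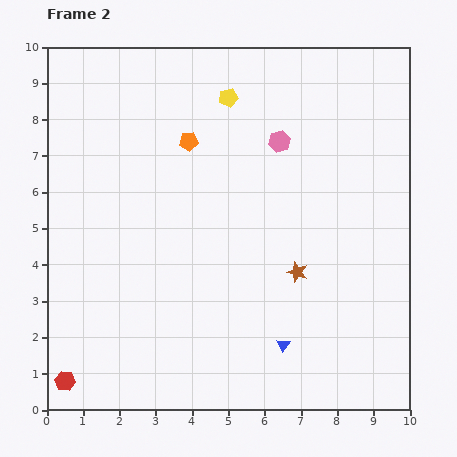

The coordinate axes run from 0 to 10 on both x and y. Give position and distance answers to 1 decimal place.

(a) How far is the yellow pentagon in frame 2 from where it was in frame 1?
3.7

The yellow pentagon moved from (8.1, 6.6) to (5.0, 8.6), a distance of √(3.1² + 2.0²) ≈ 3.7.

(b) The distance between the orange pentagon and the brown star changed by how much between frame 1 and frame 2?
+2.5

Distance in frame 1: 2.2. Distance in frame 2: 4.7.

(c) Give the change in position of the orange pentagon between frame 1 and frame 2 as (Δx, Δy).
(2.4, 2.3)

The orange pentagon was at (1.5, 5.1) in frame 1 and (3.9, 7.4) in frame 2.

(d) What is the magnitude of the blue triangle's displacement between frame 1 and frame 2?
1.1

The blue triangle moved from (5.6, 1.1) to (6.5, 1.8), a distance of √(0.9² + 0.7²) ≈ 1.1.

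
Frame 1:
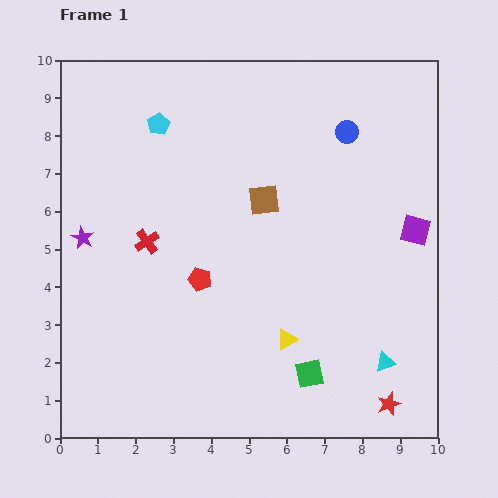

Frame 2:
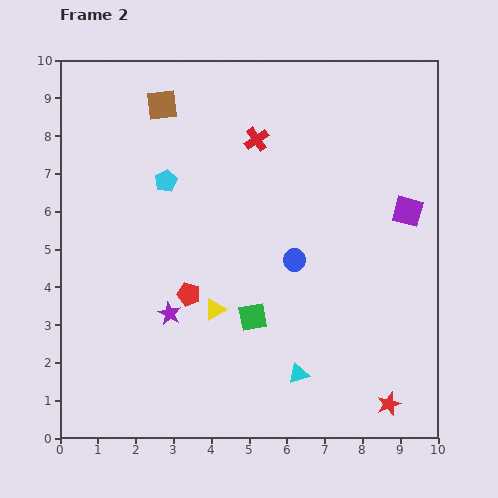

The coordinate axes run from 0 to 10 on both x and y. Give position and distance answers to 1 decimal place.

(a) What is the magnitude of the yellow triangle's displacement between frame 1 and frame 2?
2.1

The yellow triangle moved from (6.0, 2.6) to (4.1, 3.4), a distance of √(1.9² + 0.8²) ≈ 2.1.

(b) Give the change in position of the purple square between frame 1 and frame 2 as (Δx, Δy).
(-0.2, 0.5)

The purple square was at (9.4, 5.5) in frame 1 and (9.2, 6.0) in frame 2.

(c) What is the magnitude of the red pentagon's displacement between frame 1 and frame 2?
0.5

The red pentagon moved from (3.7, 4.2) to (3.4, 3.8), a distance of √(0.3² + 0.4²) ≈ 0.5.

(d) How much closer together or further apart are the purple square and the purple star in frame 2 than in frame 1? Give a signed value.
-1.9

Distance in frame 1: 8.8. Distance in frame 2: 6.9.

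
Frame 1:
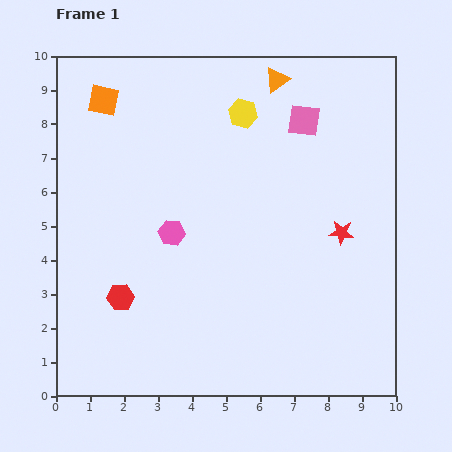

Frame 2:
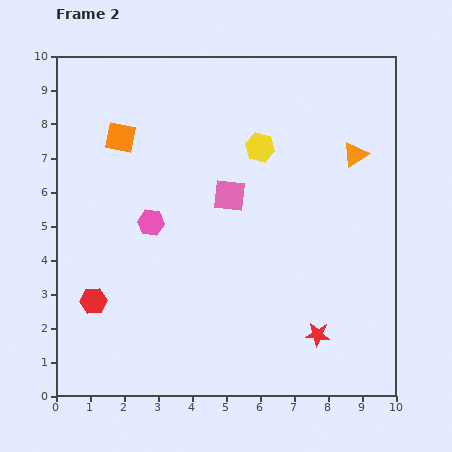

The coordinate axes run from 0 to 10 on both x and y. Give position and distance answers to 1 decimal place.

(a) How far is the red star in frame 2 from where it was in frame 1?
3.1

The red star moved from (8.4, 4.8) to (7.7, 1.8), a distance of √(0.7² + 3.0²) ≈ 3.1.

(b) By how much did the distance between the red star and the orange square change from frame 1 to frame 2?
+0.2

Distance in frame 1: 8.0. Distance in frame 2: 8.2.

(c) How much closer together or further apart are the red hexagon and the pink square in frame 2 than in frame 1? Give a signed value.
-2.4

Distance in frame 1: 7.5. Distance in frame 2: 5.1.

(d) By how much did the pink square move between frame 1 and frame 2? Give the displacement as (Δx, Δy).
(-2.2, -2.2)

The pink square was at (7.3, 8.1) in frame 1 and (5.1, 5.9) in frame 2.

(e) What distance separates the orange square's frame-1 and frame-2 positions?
1.2

The orange square moved from (1.4, 8.7) to (1.9, 7.6), a distance of √(0.5² + 1.1²) ≈ 1.2.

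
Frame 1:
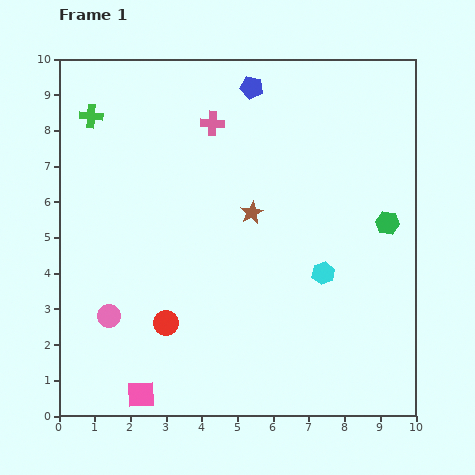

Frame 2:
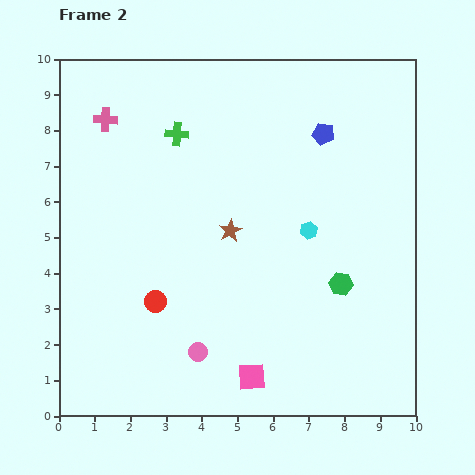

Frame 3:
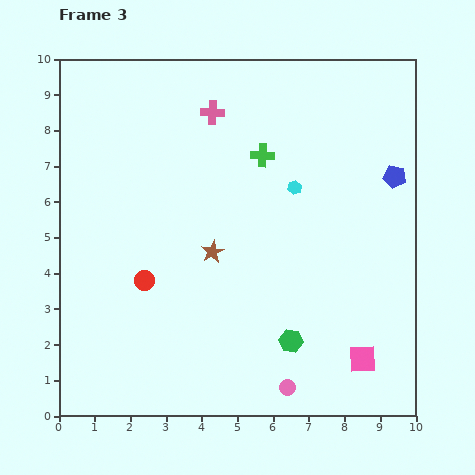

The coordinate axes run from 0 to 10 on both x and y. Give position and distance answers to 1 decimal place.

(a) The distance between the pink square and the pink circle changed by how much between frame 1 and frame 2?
-0.7

Distance in frame 1: 2.4. Distance in frame 2: 1.7.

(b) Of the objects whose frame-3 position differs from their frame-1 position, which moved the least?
the pink cross

(moved 0.3)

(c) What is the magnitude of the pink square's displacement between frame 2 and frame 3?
3.1

The pink square moved from (5.4, 1.1) to (8.5, 1.6), a distance of √(3.1² + 0.5²) ≈ 3.1.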